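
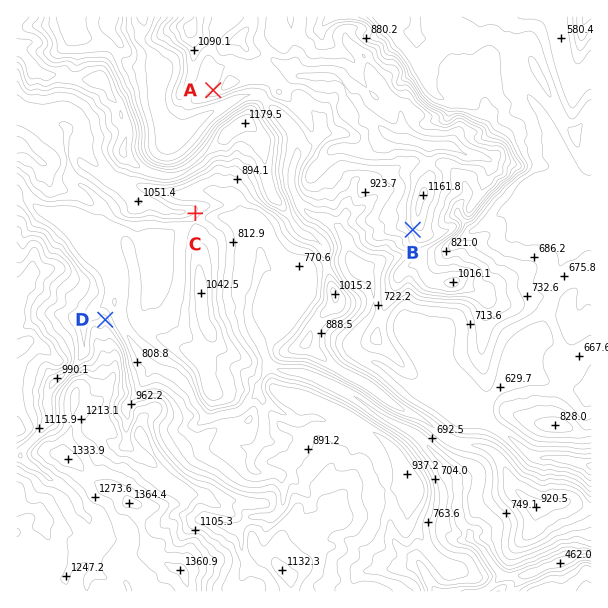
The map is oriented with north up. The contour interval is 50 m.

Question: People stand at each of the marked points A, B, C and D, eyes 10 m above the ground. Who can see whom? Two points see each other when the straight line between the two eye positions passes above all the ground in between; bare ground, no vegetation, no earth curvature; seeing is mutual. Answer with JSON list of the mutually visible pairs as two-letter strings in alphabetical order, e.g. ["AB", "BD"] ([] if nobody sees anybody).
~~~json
["BC", "CD"]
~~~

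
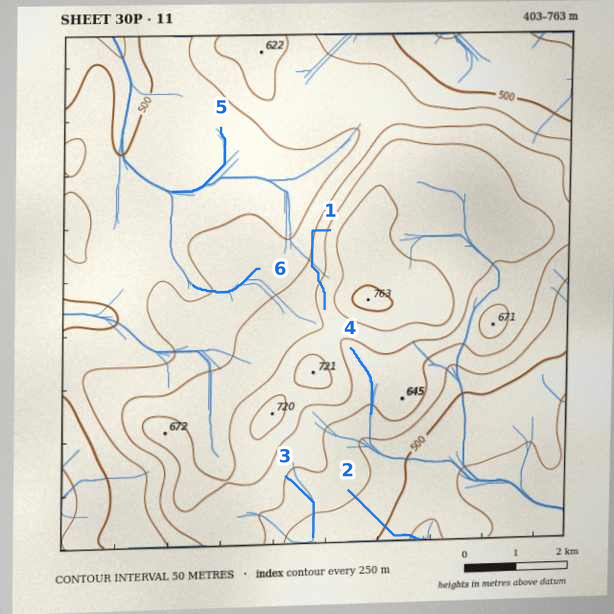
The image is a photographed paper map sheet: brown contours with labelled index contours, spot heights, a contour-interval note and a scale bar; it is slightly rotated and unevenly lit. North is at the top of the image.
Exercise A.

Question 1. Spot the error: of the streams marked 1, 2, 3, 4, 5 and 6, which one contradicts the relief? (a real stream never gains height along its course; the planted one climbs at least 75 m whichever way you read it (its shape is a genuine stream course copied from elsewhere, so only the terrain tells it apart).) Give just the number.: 1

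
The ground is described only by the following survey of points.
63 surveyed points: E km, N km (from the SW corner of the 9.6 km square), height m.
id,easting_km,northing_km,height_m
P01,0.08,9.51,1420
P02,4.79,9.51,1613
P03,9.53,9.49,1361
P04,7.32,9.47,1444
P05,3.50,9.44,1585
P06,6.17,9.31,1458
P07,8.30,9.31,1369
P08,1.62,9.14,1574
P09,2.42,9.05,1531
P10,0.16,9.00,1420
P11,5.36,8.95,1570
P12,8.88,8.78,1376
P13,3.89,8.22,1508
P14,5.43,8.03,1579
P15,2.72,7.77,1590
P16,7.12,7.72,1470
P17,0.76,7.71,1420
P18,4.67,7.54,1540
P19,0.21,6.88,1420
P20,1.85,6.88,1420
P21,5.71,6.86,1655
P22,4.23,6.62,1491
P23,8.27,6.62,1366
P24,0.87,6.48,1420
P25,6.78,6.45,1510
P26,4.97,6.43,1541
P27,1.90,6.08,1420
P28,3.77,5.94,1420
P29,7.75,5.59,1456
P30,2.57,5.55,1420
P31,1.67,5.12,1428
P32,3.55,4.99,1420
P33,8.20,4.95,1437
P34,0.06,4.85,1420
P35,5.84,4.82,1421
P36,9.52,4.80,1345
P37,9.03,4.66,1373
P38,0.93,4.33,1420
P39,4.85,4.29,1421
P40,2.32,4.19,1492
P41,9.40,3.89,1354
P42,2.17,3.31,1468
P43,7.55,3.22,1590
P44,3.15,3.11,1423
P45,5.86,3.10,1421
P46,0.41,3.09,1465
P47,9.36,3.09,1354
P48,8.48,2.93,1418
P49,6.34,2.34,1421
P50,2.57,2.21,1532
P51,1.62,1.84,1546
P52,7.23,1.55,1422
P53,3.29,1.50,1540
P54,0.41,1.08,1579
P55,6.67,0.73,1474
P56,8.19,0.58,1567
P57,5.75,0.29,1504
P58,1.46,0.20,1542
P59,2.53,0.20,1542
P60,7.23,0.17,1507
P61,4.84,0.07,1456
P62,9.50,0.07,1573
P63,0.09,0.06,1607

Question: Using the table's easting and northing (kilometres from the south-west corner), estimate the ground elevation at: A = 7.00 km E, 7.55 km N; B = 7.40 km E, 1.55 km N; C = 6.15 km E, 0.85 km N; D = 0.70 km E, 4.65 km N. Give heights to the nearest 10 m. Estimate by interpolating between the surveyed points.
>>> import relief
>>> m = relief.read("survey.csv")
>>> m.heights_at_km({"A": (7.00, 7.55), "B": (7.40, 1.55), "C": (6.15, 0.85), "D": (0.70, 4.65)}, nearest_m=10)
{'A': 1490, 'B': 1450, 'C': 1470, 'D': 1420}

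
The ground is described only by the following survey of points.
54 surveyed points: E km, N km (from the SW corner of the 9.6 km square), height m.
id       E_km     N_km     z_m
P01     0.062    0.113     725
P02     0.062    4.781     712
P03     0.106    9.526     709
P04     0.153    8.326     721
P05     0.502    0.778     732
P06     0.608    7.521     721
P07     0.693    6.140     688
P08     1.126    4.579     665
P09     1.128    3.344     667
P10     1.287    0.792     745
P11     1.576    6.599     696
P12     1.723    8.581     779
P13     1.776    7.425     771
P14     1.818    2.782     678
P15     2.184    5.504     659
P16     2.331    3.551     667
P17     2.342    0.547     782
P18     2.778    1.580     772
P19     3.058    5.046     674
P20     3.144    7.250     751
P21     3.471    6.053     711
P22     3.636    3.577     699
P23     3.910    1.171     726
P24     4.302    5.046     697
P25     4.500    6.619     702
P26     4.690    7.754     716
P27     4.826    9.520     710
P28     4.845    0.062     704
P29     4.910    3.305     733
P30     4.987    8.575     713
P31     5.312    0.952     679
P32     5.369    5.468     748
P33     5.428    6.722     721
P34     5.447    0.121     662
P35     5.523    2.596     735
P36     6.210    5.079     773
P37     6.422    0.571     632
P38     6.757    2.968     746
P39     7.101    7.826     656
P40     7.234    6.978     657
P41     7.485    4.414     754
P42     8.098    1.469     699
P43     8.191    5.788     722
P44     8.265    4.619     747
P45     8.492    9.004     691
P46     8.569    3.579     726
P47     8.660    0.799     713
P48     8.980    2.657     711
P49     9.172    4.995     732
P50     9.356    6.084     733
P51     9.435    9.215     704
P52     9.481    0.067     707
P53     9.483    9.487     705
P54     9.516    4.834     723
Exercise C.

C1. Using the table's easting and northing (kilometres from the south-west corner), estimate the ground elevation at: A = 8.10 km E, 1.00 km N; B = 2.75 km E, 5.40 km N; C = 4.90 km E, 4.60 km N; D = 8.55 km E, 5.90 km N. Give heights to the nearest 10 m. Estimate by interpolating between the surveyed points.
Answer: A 680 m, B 670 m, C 720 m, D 720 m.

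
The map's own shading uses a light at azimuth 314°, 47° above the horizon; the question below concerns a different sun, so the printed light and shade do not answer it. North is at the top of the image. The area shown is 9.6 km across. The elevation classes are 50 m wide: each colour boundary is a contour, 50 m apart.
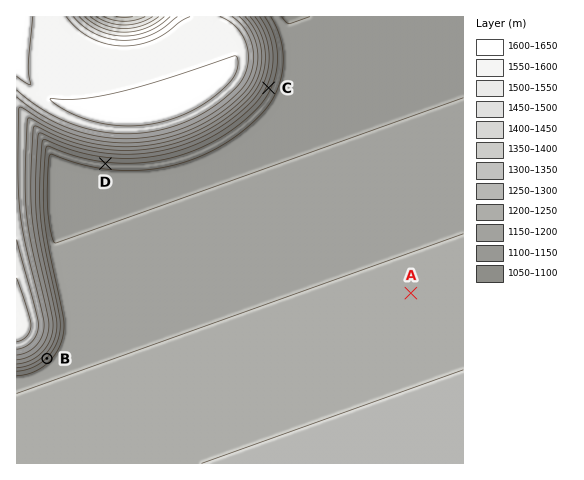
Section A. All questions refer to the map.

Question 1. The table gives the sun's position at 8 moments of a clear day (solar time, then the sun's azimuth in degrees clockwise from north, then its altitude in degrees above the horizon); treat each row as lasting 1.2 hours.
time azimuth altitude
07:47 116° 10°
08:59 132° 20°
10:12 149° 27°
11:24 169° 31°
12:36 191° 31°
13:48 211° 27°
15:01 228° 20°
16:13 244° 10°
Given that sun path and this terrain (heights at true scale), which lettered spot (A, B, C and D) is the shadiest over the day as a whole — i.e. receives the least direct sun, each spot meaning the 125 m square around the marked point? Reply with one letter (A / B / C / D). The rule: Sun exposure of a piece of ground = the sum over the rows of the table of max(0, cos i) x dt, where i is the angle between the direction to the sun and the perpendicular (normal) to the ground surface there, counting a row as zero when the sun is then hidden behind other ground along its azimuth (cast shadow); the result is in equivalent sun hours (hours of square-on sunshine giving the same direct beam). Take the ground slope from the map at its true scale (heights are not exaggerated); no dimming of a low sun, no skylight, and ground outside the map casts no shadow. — A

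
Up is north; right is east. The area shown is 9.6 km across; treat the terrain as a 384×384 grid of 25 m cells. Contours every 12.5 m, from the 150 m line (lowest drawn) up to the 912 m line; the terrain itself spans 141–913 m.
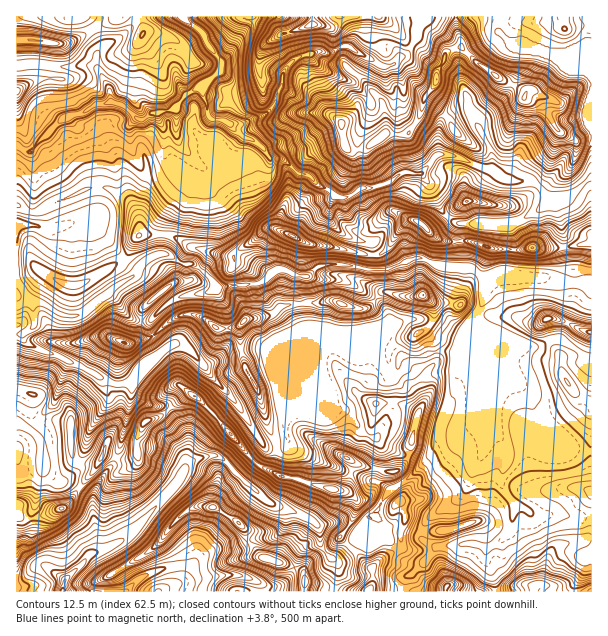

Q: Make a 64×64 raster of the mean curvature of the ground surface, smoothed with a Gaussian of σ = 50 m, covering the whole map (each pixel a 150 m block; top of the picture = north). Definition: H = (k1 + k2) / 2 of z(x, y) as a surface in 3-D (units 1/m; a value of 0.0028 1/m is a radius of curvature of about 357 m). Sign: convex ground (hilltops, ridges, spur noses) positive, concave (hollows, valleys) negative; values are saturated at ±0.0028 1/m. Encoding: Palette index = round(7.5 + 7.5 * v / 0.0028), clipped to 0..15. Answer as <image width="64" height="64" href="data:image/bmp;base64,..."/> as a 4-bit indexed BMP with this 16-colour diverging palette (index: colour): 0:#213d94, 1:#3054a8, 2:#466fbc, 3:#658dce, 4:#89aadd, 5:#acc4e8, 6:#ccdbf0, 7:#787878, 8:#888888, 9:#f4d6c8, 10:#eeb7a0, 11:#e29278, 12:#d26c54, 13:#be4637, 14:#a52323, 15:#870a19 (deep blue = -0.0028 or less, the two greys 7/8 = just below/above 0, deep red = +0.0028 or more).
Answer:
<image width="64" height="64" href="data:image/bmp;base64,Qk12CAAAAAAAAHYAAAAoAAAAQAAAAEAAAAABAAQAAAAAAAAIAAATCwAAEwsAABAAAAAAAAAAlD0hAKhUMAC8b0YAzo1lAN2qiQDoxKwA8NvMAHh4eACIiIgAyNb0AKC37gB4kuIAVGzSADdGvgAjI6UAGQqHAKmKcol0JEirmId3nMqGVWq1d5m9hniHn7mpp6qamZeMh4hyet/5Y1eIh3ZUQyNlW+d2VFqVVWd8yoVFeaqpmWeEZng0eN+mRFZ3d4ZVZ6uKtGZnrIZ3ZWp1VmdXhoZ3ZqNGiYRVWO+WZnd2nMzO3ZfYRFaqyGdkeWZ3eGeGiGZnh0R4h1VDavx2d3ZFeKuZdWdWeXSZiZhmZnd4d3h5d3eLhVd3d2U0j9ZWZlWJdUiXlI6WZmaYZmZVZ3d3d3mZmJmpZVd3d2NJ+lVVZouahZmEXNV3dqhYrKdmh3d3d3iJqZu2VmiHdTW/g1RZ/qqVeFMziVd2imaJrMqYd4d3d3enmtyVSHd2U234ia7ZZVVkRGVbVGp6hVZmiod3h3d3d6dq78Upd3ZkNr/v6HVVREVUd3u2Oql4Znd3eHd3h3d4qGho1hmHd2UzWLunVVNEVnabvLxFypyHd3h4d4iId3lnZkSbJ6eJdlRFe4hlIndpzv/LWIFKaHeHeId4iIiImWdndmyjupqHZkVot0FGr//rmHhDeVOYZ3d3h3iIiIiHd3d3d9dZrLlmVWnVBq/8iWZDSJrO+Ud3d3d4eId3d3eHd3iXrVeMt2ZlV1Ba+WM0MzbOyHeLVXd3d3h3h3d3eId3eKVshI2adVZjFJ+QRVVWn+l2RWqkd3iHeHeHd3d3iHdptFzCm4l0VXZ5/DKHZou6ZGZXjNVXd4d4eId3d3iHd2mkS+RtpEhkZZ/1F6dpuWZnZ2dpxld3h3d4iHd3eHeIeccnuR7ol1RX/3I6lnh2VndpZ2fYR3d3d4iId3d4iHiJyVN7G/7HYm33MmyGd3d3d3l3Z9lGiHd3iId3d3h4hlq5lEkXYmmVz5UkjWZ3d3d2epd4vWV4d3eIh3d4iHipS5eGWUONlZ/5Uja8V3d3d3iaqYeMpXh3d4h3d3iIqqtJeHZ3ZHrr76cSZ/pXd3d3iXZmdni2eHd3h3d3eoeYm2eXZVZkSL/oUjhp9ld3d3eYd3Z4d5dod3d3d3ead5eJhnQ1iWVEfLYim6+VZ3d3eId4d3d5h2d3d3d3eKh3h3dzNXZ4YlRJlCRFnnV3d3d4d3d4d3ipZ3d3iIeIl3eGQSV2dlm2JEVTWFWZZnd3d3d3d3hmZWdnd3d3d3iodmV73tuJv/+WNVRaophVd3d3d3d3eHmXiGd3d3dlZ3VWV6qHi9/+m79iNGrWl0ZWd3d3d3d3irl4dnd3dmdkNZ6WV2VEe7c1KPczj/v8iWZmZmVVVWdniZd1d3d4i9eL65d5ZUNGpidQn/7+g4/cqWZWVnd3ZWU0lndHmZl3/8hkZ3ZXhkV1jdQGvKdBfZibqpqL7v1UZmennnWHiHeIZWZ3ZoiIZFaJ31AiNCTZhqu7y9/IWHjM77iNpWd3d3Znd2aIiZmGVmVs+FVUJoNnmnh4mWRIzKnPdneVd3d3d3d3WImZmZh1VVWfzLQ3ICBaZBM0WLqpdZlniJZ3d3d3d3dZmYd4mpl1dll5Up/LtSMDJruoMAJ2qVVmZVVmVVZnd1qYd3d4mYZohiBVi7l1Q1pwAAA3cwFkI0Q1YiM0RFRFaod3d3d3hlQzmZq9p2hYZ4iJz/3sYwJlZUa8vM7al3lph3d3d2aqhme8qXjNl3eN///IZX13Z73L7//q/9ms23mHeHd3Zry6u6mIVnjInv+HhTV3SaSO/IzIVEOLp1aJZmZ3d3dmmpiZh3dmU6/+uUV0qYl0qb/GIyI0RFd5WJtoh3d3d2aal3dnZmZji7g2dkinqqaP/HNEQ0VVRWdnaamZh3d3ZpqXZ2dmZndGfGaZO2qHv9l3VbyHu7qGZmZopnmph3Z4mJdnd3d3d0R9yKhSBomrdCRWj//bqZh3d2iWZ4iZiJiXh2d3d3d3YzzptyKAAld3dmVrdVVniGdmaId3d4iIh4d3d3h4d3d2GOhQe8YVEHqWZmllZlVmd5hWh3d3eIh3h4d3iHd3d3c4oASZinqGEjSnepdmd3Z3i3WYiHd4iHiGl3iHd3d3iCgsmFeMqnVVhWqXNFZ3d4lLo4WIh3d3eHeXeIeIiImlFYyoidy6d1ZnJDN6d4d3i1bCV2iIh3eIeJd4eIiJmWB6d3Zr6Jy5irZWecpZllZ6huOKVImHh4h5mHZ4iapjNXRYhWq2acq/tTa9pWiWVHrc1YiVaYiIh1madomZpEeZynRWW6ZmmnvINtlld5h0fMtjlolTaKmbckWni5EiUxbeqoq8uWaIVttGp1ZlmpaLZTWVeIdjWJc6UiFMotmYpQve29qZhYdlvVVmZlSLqYe6NbVniJhUI4l6tT50uWW/BKRalmqVqHSed0ZmZnzJitxk52Z3eIpKmImsIze5Vr9AVphmiWuWhK3JVESKeLq6nrO6mZqYl1mHeKd3EslXzrCch3hkmneYh/tBRZ25vLZWtmeJmZmFiId4lauEA1jbgJ2YU3uoZmhG+TJo77qXlzNWZmVVVmeHh3iGi+8kaNlzC5WL+3U0Vki9c8/oZndlZ3dURWh3d5iYiHeLtxVX2XggBDjlJJlVdl+H6lM0RVZ3d5ib3JZmeJmHeJtgakS/p2YxNAF5l3d0fa2lRWd3d3Z33u27qXZVepiKzDKZYn3/qHWNVphnmGZ3jpRXd3d3iHd3ZVVomYdYqryTBZiER9///N2GZniXZ2W8dWd4iIiqiFVVZmZ4moeGMQTMy8xTUSSqdpqqyXd3ZYZGd4iIiIhn"/>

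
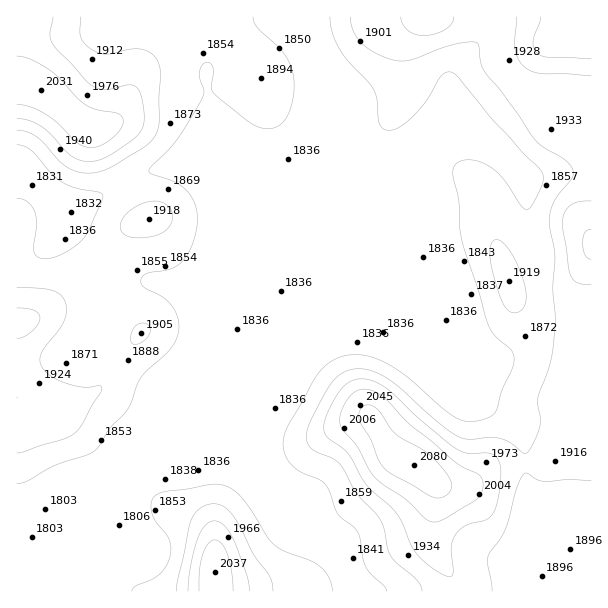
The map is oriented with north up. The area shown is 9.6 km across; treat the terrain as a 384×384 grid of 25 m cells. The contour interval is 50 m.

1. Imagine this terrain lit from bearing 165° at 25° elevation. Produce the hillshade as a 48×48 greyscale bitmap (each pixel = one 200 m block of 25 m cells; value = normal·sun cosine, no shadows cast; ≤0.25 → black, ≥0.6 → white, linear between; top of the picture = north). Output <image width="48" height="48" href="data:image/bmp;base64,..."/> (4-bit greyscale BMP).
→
<image width="48" height="48" href="data:image/bmp;base64,Qk32BAAAAAAAAHYAAAAoAAAAMAAAADAAAAABAAQAAAAAAIAEAAATCwAAEwsAABAAAAAAAAAAAAAAABEREQAiIiIAMzMzAERERABVVVUAZmZmAHd3dwCIiIgAmZmZAKqqqgC7u7sAzMzMAN3d3QDu7u4A////AGd3h3VEREM1iId3d3d3iJqqmYd3h3d3d2Z3h3ZEREMkeHdmZmd3iJqqqYd3h3d3d2Znd3dlVUITZ2ZVVWZ3eJqqqYd4d3d3d2Z3d3d3d2QRRWZVVmd3d3iZmZiZh3d3d4d3d3d4iYUhJFZmZ3eIh3eJqqq7mHd3d5h3d3eIiIYxE1Znd3eImIiJrNzMuHd3d5mHd3iIh3YxE1Z3d3eJmqqavN3cuHd3d6qYiIiIdmUxE1Z3d3eJq8u7vMzLqYd3d7u6mZmIdlVDJFd3iIiIq8zLqpmaqYiIiMzLupmHdmZlVXd3iamZm8y6h2VomYiZmbzMy6mHd3d3d3d3ibu6mamHZCI1eIiIiKvMzKmHd3d3d3d3iazLmIdUMRASVnd3d5q8zKmHd3d3d3d3Zoq7qHUyEAAANWZnd6qru7qYd3d3d3d3VEaJmHUxABERNWd3d6qZmruph3d3d3d3UyJGd2QgEjREVnd3d5iHeKu6h3d3d3d3dCESMzIRNGdmZnd4d3ZVVomqmHd3d3d3djEAAAATV3d2ZWd4d2VURWeaqHd3d3d3d1IAAAA1d3d3ZVZ3d3ZlVVaKuod3d3d3d2MQAANXd3d3ZVZ3d5mHdlV6u6h3d3d3d3YyEkZ3d3d4h2Z3d7u6h3Zoq7mHd3d3d3dlVnd3d3d4mXd3h6vLqHZmiamHd3d3d3d3d3d3d3d4mpd3iImrqHdlVniHd3d3d3d3d3d3d3d4mph3iEVomYdlRGeHd3d3d3d3d3d3d3d4mph4mSJFeIh2VWd3d3d3d3d3d3d3d3d4iYd4qyI0aIiHd3iHd3d3d3d3d3d3d3eIiHZnq0REV4iJmZmHd3d3d3d3d3d3d3iHd3ZWm2ZUVWiaqqqYd3d3d3d3d3d3d3h3ZmZVeYdlVWeau7qYd3d3d3d3d3d3d3d2ZmdmZ5h2VVeKu7qYh3d3d3d3d3d3d3d2Znd2ZoiHdlVnmaqYh3d3d3d3d3d3d3dmZnZlVHeId2REVniIh3d3d3d3d3d3d3ZmZmVDM2Z4iHZDNFZ3d3d3d3d3d3d3d3dmZmUyIlaJq7lkMzVnd3d3d3d3d3d3d3dmZ2VCM2eb3u24ZVV3d3d3d3d3d3d3d3ZmZ3dlVoir3//9uYd3d3d3d3d3d3d3d2ZWZ5mYiKq7zv//7KmHd3d4d3d3eIh3d2ZmeKu6mNzLu83v7bqId4iIh3d3eImId3d3iaqph/7LqIm8y6qYiImqmHd3d4mYh3d4mpiHdv7KhlV4mZmZiJmqmHd3d4mph3eJqYdmd9y5ZDNGiZiIiZmqmId3d3iamHiZmXZneKmGVDI1eZiIiImZmId3iIiZmYmZmIiZmXZVREM0aJiHd3iIiId4iZmaqZmZiavMzFVERVREV4iId3d3d4eImqqqupmIib3e3UREVVVUVniIh3ZWZ3eJqqq83LmHeJvN3VVmZlVVVneJmHZVZ3eJqqq87tqGZniau2eIh3ZmZneJmHZmd3d4mZmrzduHZVVniGeJmHdmZneImHZnd3d3iJiavMqXZVVWdw=="/>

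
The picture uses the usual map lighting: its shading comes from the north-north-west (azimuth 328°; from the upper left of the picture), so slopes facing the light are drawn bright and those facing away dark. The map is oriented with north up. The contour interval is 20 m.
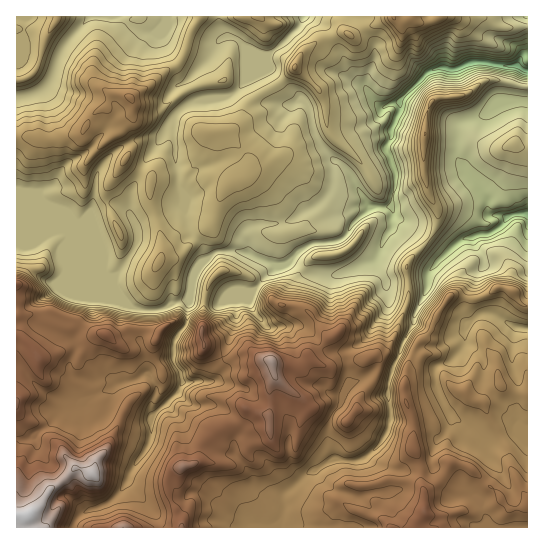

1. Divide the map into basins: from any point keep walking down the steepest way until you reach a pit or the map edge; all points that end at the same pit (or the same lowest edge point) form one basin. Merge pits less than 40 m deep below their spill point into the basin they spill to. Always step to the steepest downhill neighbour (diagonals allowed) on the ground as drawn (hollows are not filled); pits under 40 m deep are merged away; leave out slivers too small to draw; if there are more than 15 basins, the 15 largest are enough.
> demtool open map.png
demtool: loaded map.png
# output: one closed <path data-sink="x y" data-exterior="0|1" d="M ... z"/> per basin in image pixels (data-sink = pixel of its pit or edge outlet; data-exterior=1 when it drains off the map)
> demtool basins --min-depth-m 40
<path data-sink="527 70" data-exterior="1" d="M527 16l-186 0-1 7 3 9-24 8-12 8-7 7-7 15-6 7-10 8-24 14-6 6-8 18-6 6-9 2 21 23 4 8 0 7-7 10-12 4-5 4-6 14-7 22-13 10-17 20-7 4-15 1 1-20-10-35 0-26-26-15 6-15-11-16 13-21 0-7-3-6-12-4-7 2-4 12-13 6-10 17-6 5-20 4-28-3-14 2 1 390 511-1 0-133-19-3-8-7-10 5-9 12-5 0-6-2-6-8-6 0-8-4-5-7-31 1-10 4 2-16 10-27-12-7-10-1 13-32-1-37 25-30 5-12 0-14-8-14-5-20 0-36 4-30 7-10 31-4 15-12 6-3 11 0 29 7z"/><path data-sink="303 17" data-exterior="1" d="M339 16l-138 0-12 19-4 16-5 11-49 36 2 12-13 21 11 16-6 15 26 15-2 18 12 43 0 21 14-2 7-4 17-20 13-10 7-22 6-14 5-4 12-4 7-10 0-7-4-8-21-23 9-2 6-6 8-18 6-6 32-20 8-9 7-15 7-7 12-8 25-9z"/><path data-sink="527 214" data-exterior="1" d="M498 80l-15 1-14 12-7 3-27 3-4 4-4 10-3 26 0 36 5 20 8 14 0 14-5 12-25 30 1 37-12 29 22 12 13-12 6-17 13-18 28 3 19-11 9 0 7 3 10 14 5 0 0-218z"/><path data-sink="167 17" data-exterior="1" d="M199 16l-141 0-13 22-8 29-7 9-14 5 0 56 42 2 23-6 13-20 13-6 4-12 7-2 13 4 18-10 17-16 9-4 8-9 6-23 11-17z"/><path data-sink="527 329" data-exterior="1" d="M506 288l-9 0-19 11-28-3-13 18-6 17-14 12-10 26-3 16 11-4 31-1 5 7 8 4 6 0 6 8 6 2 5 0 9-12 10-5 8 7 18 2 1-87-5-1-10-14z"/>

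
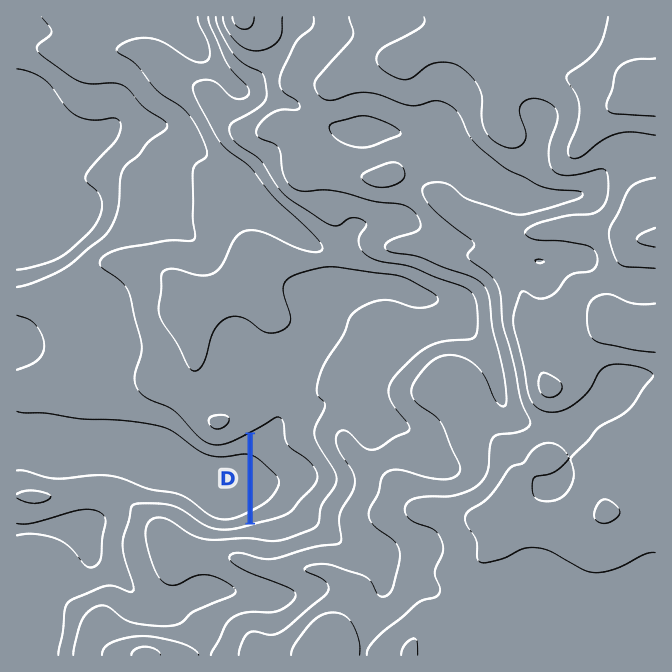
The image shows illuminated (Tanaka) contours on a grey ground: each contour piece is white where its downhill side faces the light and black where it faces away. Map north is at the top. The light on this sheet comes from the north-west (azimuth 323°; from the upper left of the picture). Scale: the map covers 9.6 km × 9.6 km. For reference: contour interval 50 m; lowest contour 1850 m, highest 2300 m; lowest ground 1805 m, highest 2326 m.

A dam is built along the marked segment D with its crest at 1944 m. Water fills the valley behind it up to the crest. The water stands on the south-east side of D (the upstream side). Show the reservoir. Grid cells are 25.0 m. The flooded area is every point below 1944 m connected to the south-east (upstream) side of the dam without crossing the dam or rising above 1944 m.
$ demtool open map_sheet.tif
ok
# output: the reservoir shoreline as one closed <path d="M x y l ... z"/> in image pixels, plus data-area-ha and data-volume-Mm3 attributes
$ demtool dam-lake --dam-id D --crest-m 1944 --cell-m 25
<path d="M277 426l-9 0-15 7 1 90 1-2 5 0 2-2 5 0 1-1 9-2 10-5 10-12 12-11 5-8 0-8-1-4-9-9-14-6-7-8-2-8-2-2 0-5-2-4z" data-area-ha="89" data-volume-Mm3="25.15"/>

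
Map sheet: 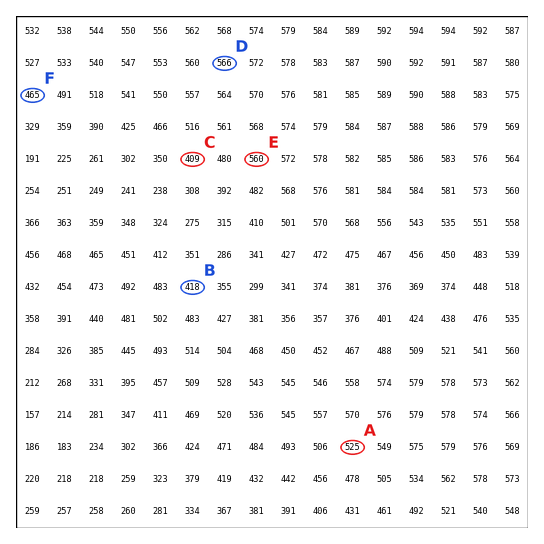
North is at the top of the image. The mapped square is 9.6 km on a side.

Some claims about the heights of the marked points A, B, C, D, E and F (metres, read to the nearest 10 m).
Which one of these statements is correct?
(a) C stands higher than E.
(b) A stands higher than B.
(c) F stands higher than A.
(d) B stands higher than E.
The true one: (b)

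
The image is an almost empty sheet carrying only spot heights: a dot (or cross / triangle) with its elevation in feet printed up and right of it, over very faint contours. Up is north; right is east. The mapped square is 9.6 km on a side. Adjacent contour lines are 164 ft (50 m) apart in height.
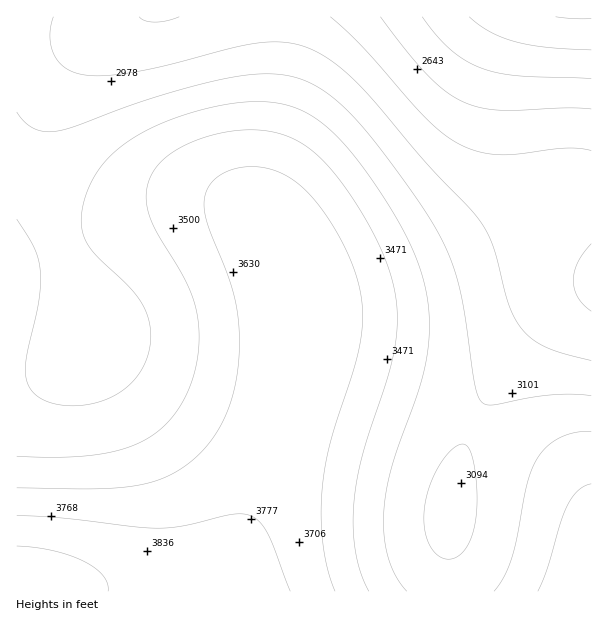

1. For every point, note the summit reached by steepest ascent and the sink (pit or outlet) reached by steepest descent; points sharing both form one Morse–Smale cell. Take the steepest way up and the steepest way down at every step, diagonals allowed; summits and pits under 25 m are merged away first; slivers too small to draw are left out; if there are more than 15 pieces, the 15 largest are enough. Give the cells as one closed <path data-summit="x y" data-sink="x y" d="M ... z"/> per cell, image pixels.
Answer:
<path data-summit="17 591" data-sink="582 17" d="M591 16l-575 1 1 575 433-1 0-82 7-42 12-35 24-45 36-49 32-32 31-18z"/><path data-summit="591 591" data-sink="582 17" d="M591 289l-30 17-32 32-36 49-24 45-12 35-7 42-2 43 2 40 142-1z"/>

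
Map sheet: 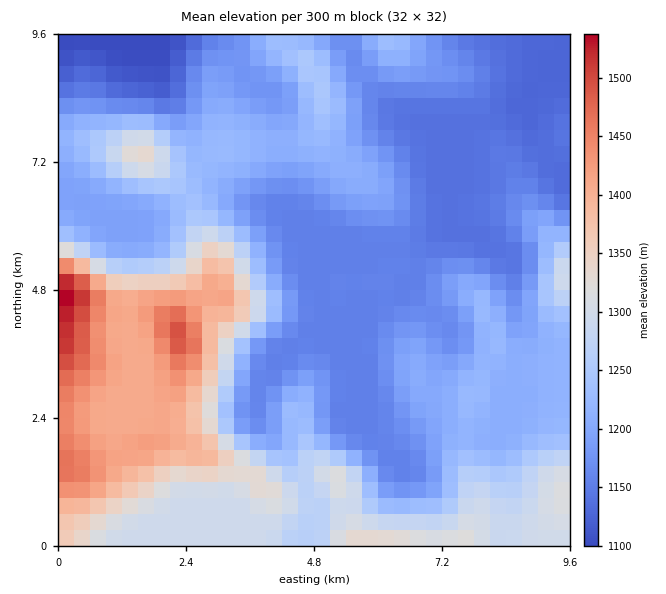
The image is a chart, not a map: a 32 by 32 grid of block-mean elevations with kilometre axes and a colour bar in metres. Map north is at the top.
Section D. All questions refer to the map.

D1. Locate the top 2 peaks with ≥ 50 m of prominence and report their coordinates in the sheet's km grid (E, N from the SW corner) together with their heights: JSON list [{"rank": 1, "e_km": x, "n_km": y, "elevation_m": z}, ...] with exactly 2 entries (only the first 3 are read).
[{"rank": 1, "e_km": 2.29, "n_km": 3.94, "elevation_m": 1501}, {"rank": 2, "e_km": 1.56, "n_km": 7.34, "elevation_m": 1341}]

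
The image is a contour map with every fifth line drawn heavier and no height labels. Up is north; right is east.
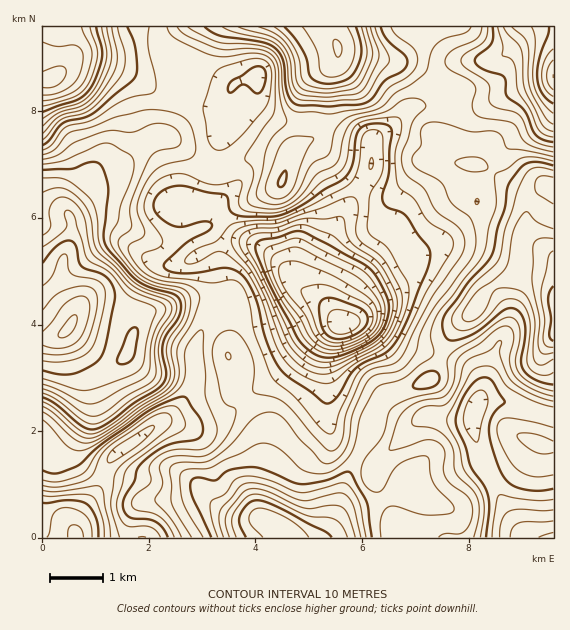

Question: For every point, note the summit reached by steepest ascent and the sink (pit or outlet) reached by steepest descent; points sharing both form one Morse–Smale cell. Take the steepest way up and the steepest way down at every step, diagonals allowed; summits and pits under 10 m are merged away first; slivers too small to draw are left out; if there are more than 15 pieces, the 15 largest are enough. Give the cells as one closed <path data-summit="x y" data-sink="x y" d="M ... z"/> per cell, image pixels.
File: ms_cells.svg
<path data-summit="281 529" data-sink="343 324" d="M429 106l-12 0-9 4-17 17-18 13-3 31-37 61-19 37-1 15 2 8 26 31 8-4 12-30 10-10 28-17 38-17 21-18 17-20 3-14 13-21-12-7-18-2-4-4-6-19-6-4 6-23z"/><path data-summit="68 328" data-sink="343 324" d="M161 135l-12 4-9 7-25 25-24 8-21 26-2 10-16-1-10 2 1 123 14-2 11-7 35 28 5 3 12 0 9-8 6-26 9-13 41-15 32-2-3-29-10-17 28-9 22 1-17-9-22-28-29-3 7-23 9-13-22-22-9-7z"/><path data-summit="68 328" data-sink="76 537" d="M216 298l-31 1-41 15-9 13-6 26-9 8-12 0-5-3-35-28-11 7-15 3 1 198 33 0-1-14 3-7 19-25 12-31 11-11 49-33 16-17 9-20 1-35 11-24 11-14z"/><path data-summit="281 529" data-sink="76 537" d="M244 401l-19 16-20 8-20 1-13-4-11 0-41 28-11 11-12 31-19 25-3 7 0 12 2 2 210 0-1-3-9-9-15-7-5-11 0-27 6-24-1-30-11-19z"/><path data-summit="553 301" data-sink="343 324" d="M492 171l-14 22-3 14-17 20-21 18-38 17-28 17-10 10-16 34 22-1 40 24 34 11 5-14 7-11 21-21 9-16 8-8 30-13 16 0 17 7 0-93-9-2-9 5-8 0-24-10z"/><path data-summit="281 529" data-sink="553 537" d="M381 403l-4 6-6 22-24 45-12 41-12 21 204-1-18-24-27-50-9-35-1-10-25 1-20-4-11 6-9 0z"/><path data-summit="68 328" data-sink="51 79" d="M61 26l-19 1 1 188 25 0 2-10 21-26 24-8 30-29 7-4 12-3 10-23 7-28 12-9 5-8-2-4-19-8-34 10-16 0-44-8-11 4-15 14 10-16 0-11z"/><path data-summit="283 180" data-sink="343 324" d="M321 122l-7 15-21 14-6 16-3-4-23-6-12 1-17 8-2 2 5 11 0 6-15 17-7 3 24 29 35 20 11 11 16 22 24 15-9-13 0-20 19-37 37-61 1-27-6-5-21-5z"/><path data-summit="553 301" data-sink="553 537" d="M537 274l-16 0-30 13-8 8-9 16-21 21-7 11-4 13 26 11 9 9 4 8-2 19 4-2 22 1 48 15 1-134-5-5z"/><path data-summit="337 47" data-sink="343 324" d="M248 242l-16 0-29 10 4 3 7 13 3 29 15 0 2 4 1 14-8 40 4 10 3 24 9 10 33-22 40-40 25-14-18-21-25-15-15-22-10-10-13-9z"/><path data-summit="337 47" data-sink="343 324" d="M431 26l-102 0 1 6 8 15 0 10-12 19-3 36-2 9 23 13 21 5 6 4 5-6 15-10 17-17 5-3 16-1 22 7 2-2 0-19-2-3-35-23-26-5 10-3z"/><path data-summit="337 47" data-sink="259 76" d="M328 26l-109 0-8 9-12 30 32 20 26-8 1 28 22 16 15 2 13-2 12 1 3-10 3-36 12-19 0-10z"/><path data-summit="337 47" data-sink="553 76" d="M553 26l-121 0-32 32-10 3 26 5 35 23 2 3-2 20 14 2 42-20 45-13 2-2z"/><path data-summit="537 443" data-sink="553 537" d="M497 401l-17 1-7 14 0 12 9 35 37 66 9 9 25 0 1-121z"/><path data-summit="428 380" data-sink="343 324" d="M367 322l-26 1-7 10-4 14 0 18 5 14 6 6 39 18 12-9 31-11 10-6 8-17-2-5-32-9z"/>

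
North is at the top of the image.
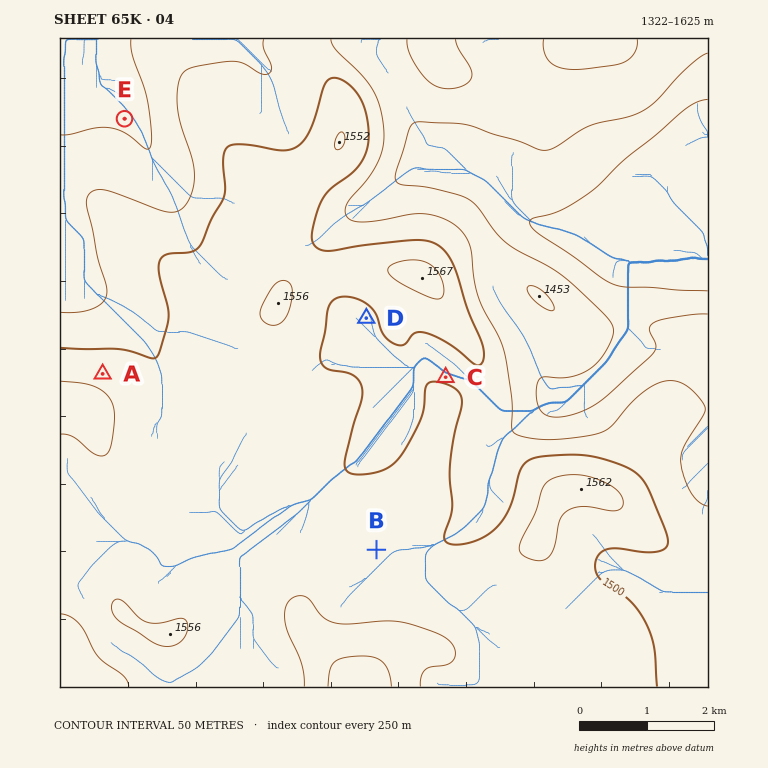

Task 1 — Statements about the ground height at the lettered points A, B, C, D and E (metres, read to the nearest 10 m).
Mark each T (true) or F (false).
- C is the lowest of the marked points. F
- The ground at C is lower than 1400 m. F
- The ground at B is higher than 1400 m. T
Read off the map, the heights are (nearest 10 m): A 1530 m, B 1520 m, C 1500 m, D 1500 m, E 1390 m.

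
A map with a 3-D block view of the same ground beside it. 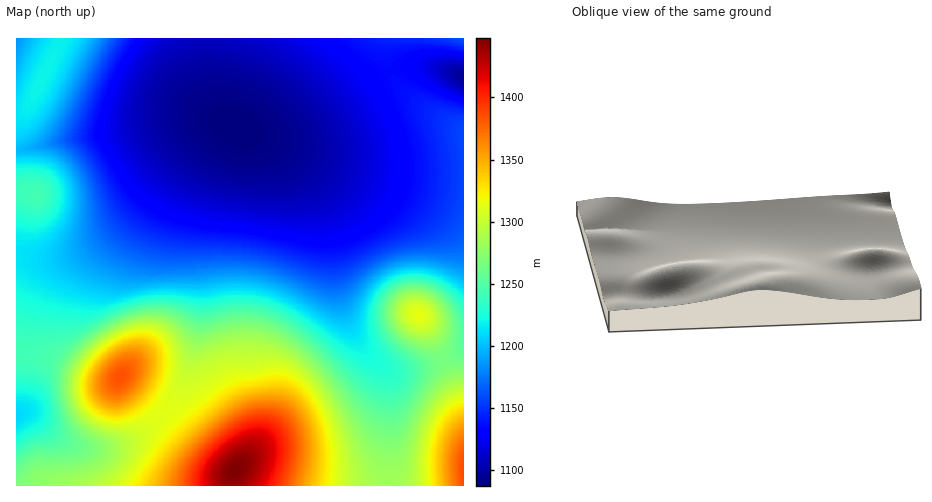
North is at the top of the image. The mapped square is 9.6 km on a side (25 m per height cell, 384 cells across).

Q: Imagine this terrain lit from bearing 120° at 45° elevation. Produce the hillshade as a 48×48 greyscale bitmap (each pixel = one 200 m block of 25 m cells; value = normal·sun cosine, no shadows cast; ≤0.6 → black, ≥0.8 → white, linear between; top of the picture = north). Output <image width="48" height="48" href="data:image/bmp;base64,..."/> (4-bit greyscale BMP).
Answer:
<image width="48" height="48" href="data:image/bmp;base64,Qk32BAAAAAAAAHYAAAAoAAAAMAAAADAAAAABAAQAAAAAAIAEAAATCwAAEwsAABAAAAAAAAAAAAAAABEREQAiIiIAMzMzAERERABVVVUAZmZmAHd3dwCIiIgAmZmZAKqqqgC7u7sAzMzMAN3d3QDu7u4A////AGd3d2ZmZVVVRERWeau8zMy7qpmId2VERGZ3d2ZmZVVURDNFaKu8zMy7qpmId1RDRFZ3d2ZmZVVEQzM0V5q7zMzLupmIdlQzNFVnd3ZmZmVUQzIjRXmrvMzLupmIdlQzNFVmZ3d3d3ZlRDIiNGeau8y7upmIdlMzNFVmZneIiId2VDMiI1aJq7u7qpmIdkMzNGZlVWeJmpiHZkMyI0V4mru7qpmIdkMzNHdlRFZ5q7qYd2VDM0Vniau7qpmIdkMzRIdlQ0VorMyph3ZUM0RWeaqqqpiHdkQzRJh1MzRXm93KmHdlRERWeJqqqZiHdlRERJh2MiJGi83bqId2VVVWeJmqqZiHdlVEVZiGQhEkebzcuYd3ZmZmeJmqmZiHdmVVZoiHUhASV6vMuod3d3ZmeImZmYiHd2Zmd4iHYxABNYq8uod3d3d3eImZmIh3d3eIiIiHZSAAFGiruodmd3d3iImZiId3d4iZmYh3dkIAAkaJqpdmZ3d3iImYiHdmZ4mruoh3d2MgATV4mYdlZnd3iIiIh2ZVV4q7u4iHd3UyESNXiIdlVmd3iIiId2VERom8y4iId3dkIiNFd3dlVmZ3iIiIdlQyNGmru4iIiHd2QzNFZnZlVmZ3eIiHdkMhI1eaqoiIiIh3ZURFVmZlVmZ3eIh3ZUMhEkaJmYiIiIiId2VVVmZmZmZ3d4h3ZUMhEjV4iYiIiIiIh3dmZmZmZmZ3d3d3ZlQyI0VneIiIiIiIiId3dmZmZmd3d3d3dlRDM0Vnd4iZmZmIiIh3d3dmZnd3d3d3dmVURVZnd4mZmZmYiIiHd3d3d3d3d3d3d2ZlVWZnd4maqqmZiIiId3d3d3d3d3d3d3ZmZmZ3d4mqqqqZmIiIh3d3d3d3d3d3d3d3Z3d3d4mqu7qpmYiIiHd3d3d3d3d3d3d3d3d3d4mau7uqmYiIiIh3d3d3d3d3d3d3d3d3d4iau7uqmZiIiIiId3d3d3d3d3d3d3d3d4iKu7uqmZiIiIiIiIh3d3d3d3d3d3d3d3eJq7uqmZiIiIiIiIiId3d3d3d3d3d3d3d4mqqqmZiIiIiIiIiIh3d3d3d3d3d3d2Z3maqpmZmIiIiIiIiIiHd3d3d3d3d3d3d3iZqZmZmIiIiIiIiIiHd3d3d3d3d3d5mZmZmZmZmYiIiIiIiIiId3d3d3d3d3d6q7u6qpmZmYiIiIiIiIiIh3d3d3d3d3d5q7zLuqmZmZiIiIiIiIiIiHd3d3d3d3d4mrzMu6qZmZmIiIiIiIiIiId3d3d3d3d3irzMy7qpmZmYiIiIiIiIiIh3d3d3d3d3iavMy7qpmZmYiIiIiIiIiIiId3d3iHd2eKvMzLuqmZmZiIiIiIiIiIiIiIiIiIiGaJq8zMuqqZmZmIiIiIiIiIiIiIiIiZmVZ4q8zMu6qZmZmIiIiIiIiIiIiIiJmaqlZomrzMy7qpmZmIiIiIiIiIiIiImZqqqlVnirzMy7qpmZmYiIiIiIiIiIiImZqqqlVniavMzLqpmZmYiIiIiIiIiIiImZmZmQ=="/>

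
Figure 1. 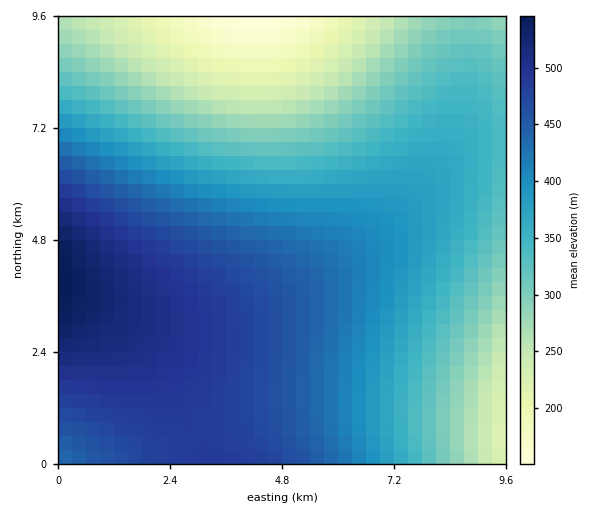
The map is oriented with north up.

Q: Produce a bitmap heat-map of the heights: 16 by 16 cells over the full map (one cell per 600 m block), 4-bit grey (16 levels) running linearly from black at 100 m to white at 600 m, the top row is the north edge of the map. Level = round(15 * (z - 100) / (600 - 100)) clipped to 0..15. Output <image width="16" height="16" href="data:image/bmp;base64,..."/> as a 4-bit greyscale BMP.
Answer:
<image width="16" height="16" href="data:image/bmp;base64,Qk32AAAAAAAAAHYAAAAoAAAAEAAAABAAAAABAAQAAAAAAIAAAAATCwAAEwsAABAAAAAAAAAAAAAAABEREQAiIiIAMzMzAERERABVVVUAZmZmAHd3dwCIiIgAmZmZAKqqqgC7u7sAzMzMAN3d3QDu7u4A////AKu7zLu6mYZUu7zMu7qYdlTMzMy7qph2VMzMzLu6mIdl3czMu7qZh2XdzMy7uqmHZd3My7uqqYh23cy7uqqpmHbcu7qqqZmYh8u6qZmZmYiHupmIiIiIiIeZiHdmZ3eIh4d2ZVVWZ3iHdmVERERWd3dlVDMzNEVnd1RDMiIjRFZm"/>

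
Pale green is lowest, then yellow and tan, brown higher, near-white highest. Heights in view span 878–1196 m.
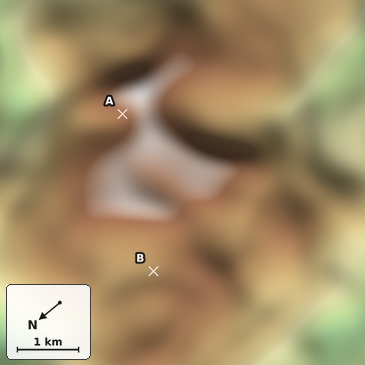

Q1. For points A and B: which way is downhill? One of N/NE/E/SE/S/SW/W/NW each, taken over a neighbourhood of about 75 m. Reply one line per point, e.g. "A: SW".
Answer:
A: N
B: NE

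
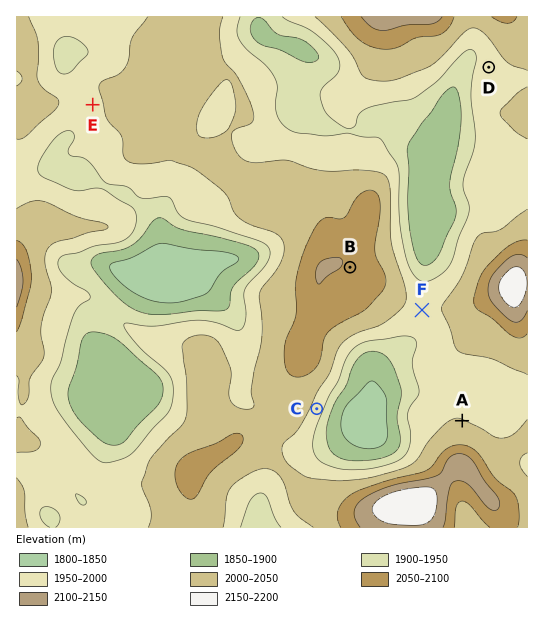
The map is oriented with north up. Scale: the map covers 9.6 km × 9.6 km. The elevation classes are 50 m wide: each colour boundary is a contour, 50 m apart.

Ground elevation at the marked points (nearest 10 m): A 2000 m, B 2090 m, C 1980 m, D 1980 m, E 1990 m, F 1990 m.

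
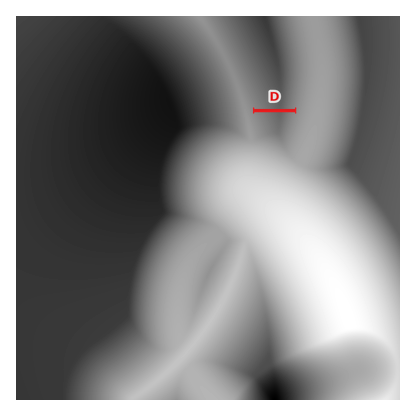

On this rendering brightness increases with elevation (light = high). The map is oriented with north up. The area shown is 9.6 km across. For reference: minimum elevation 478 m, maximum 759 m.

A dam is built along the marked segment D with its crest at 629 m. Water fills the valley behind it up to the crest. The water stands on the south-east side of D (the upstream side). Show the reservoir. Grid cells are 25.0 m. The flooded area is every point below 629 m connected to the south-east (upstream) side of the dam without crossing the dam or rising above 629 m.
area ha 49.1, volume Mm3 7.23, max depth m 38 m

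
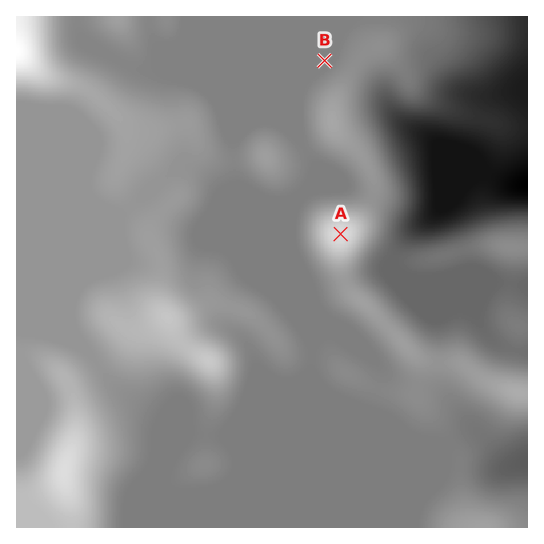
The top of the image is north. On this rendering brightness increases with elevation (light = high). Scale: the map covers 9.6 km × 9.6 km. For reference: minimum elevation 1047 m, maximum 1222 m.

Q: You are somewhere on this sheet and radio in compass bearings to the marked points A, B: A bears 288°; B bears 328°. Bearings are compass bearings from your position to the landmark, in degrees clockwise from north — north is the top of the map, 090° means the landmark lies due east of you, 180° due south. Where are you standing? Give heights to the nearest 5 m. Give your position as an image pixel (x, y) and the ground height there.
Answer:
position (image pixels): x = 456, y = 272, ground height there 1120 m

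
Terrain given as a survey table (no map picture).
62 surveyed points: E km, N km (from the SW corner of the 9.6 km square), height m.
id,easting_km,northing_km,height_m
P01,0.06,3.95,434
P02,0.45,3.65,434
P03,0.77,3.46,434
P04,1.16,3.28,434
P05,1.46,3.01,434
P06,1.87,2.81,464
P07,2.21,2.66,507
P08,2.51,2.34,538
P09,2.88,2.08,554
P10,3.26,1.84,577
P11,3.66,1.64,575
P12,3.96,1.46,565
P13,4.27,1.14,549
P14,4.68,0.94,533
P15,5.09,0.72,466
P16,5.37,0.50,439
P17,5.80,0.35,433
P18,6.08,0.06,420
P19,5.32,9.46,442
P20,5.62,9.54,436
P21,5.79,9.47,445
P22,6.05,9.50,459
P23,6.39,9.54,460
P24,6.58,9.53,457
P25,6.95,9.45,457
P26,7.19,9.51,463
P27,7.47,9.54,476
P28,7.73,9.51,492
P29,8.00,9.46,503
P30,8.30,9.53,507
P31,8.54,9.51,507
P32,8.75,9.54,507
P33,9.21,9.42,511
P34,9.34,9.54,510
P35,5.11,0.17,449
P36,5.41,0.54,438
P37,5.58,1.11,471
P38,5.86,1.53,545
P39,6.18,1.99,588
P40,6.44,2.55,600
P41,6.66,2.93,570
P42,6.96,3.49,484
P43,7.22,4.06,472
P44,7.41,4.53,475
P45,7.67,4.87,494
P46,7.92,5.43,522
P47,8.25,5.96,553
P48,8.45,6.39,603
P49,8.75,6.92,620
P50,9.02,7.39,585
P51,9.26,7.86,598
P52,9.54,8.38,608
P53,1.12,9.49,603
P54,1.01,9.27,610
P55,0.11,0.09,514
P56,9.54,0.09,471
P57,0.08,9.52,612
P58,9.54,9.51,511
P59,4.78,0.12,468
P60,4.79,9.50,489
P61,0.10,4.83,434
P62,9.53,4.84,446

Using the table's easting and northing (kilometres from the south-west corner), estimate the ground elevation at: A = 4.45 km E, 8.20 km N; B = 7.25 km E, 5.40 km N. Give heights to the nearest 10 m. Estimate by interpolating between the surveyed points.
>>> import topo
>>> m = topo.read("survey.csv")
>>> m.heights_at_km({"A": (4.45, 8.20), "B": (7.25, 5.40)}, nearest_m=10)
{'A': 430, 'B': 520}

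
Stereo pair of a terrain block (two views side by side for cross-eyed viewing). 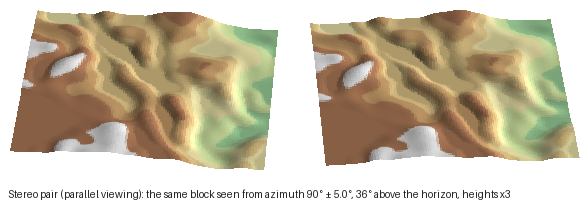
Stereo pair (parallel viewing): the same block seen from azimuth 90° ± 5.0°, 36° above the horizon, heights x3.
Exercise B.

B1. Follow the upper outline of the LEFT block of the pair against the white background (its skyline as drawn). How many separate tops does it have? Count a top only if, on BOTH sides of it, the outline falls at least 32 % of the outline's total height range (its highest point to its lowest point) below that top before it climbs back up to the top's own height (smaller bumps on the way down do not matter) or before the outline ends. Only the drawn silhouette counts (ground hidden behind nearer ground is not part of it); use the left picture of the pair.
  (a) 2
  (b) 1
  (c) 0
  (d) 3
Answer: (c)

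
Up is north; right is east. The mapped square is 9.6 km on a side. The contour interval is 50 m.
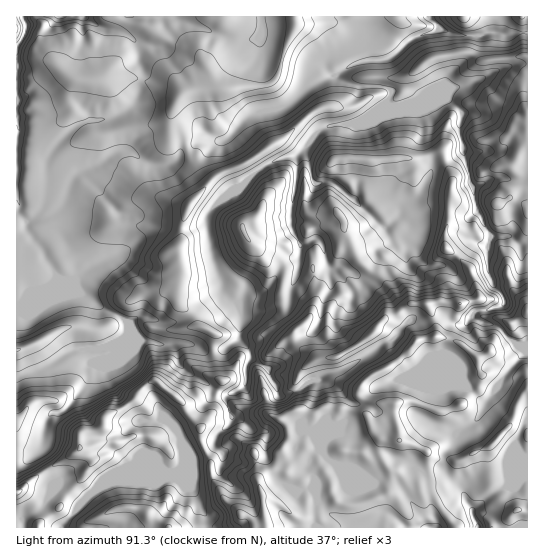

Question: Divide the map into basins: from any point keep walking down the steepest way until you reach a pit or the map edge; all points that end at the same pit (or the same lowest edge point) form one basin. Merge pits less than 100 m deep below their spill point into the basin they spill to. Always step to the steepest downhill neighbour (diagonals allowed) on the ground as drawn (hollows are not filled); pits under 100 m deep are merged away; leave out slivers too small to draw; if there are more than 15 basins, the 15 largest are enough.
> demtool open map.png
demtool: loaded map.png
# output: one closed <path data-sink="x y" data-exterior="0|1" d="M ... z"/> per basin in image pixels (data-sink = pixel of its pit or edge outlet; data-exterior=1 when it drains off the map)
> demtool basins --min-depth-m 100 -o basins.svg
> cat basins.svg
<path data-sink="23 17" data-exterior="1" d="M294 16l-278 1 1 511 439-1-13-16-7-12-5-4-8 0-3-5-1-8 9-8-1-21 14 7 17 1 29-13 24-23 8-24 9-12 0-246-11-8-7 0-5 4-14 0-8 2-14-4-20 7-7 8-24 7-83 0-17 16-11 2-3 4 0 21 4 11-13 3-13-1-15-6-7 1 5-12 7-7 3-9-17-27-20 12-19 6-10 10-9-10-11-19-6-19-10-8-2-5 1-12 5-12 6-6 15-4 39 0 33-4 9-10 8-31 8-16z"/><path data-sink="429 17" data-exterior="1" d="M527 16l-232 0 0 11-8 16-8 31-9 10-33 4-39 0-15 4-10 14-2 16 2 5 10 8 6 19 11 19 9 10 10-10 19-6 20-12 17 27 0 4-10 12-4 11 29 7 17-3-3-11 0-21 3-4 11-2 17-16 83 0 24-7 7-8 20-7 14 4 8-2 14 0 5-4 7 0 10 8z"/><path data-sink="478 527" data-exterior="1" d="M527 389l-8 12-8 24-24 23-29 13-17-1-13-6 0 20-9 8 1 8 3 5 8 0 5 4 7 12 14 17 52 0 0-10 6-7 13-1z"/>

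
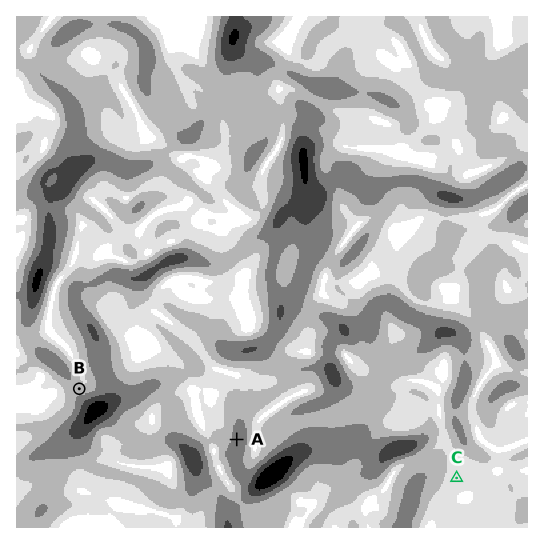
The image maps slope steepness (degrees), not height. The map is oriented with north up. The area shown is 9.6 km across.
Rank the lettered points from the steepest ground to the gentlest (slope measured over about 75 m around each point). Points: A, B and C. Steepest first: A B C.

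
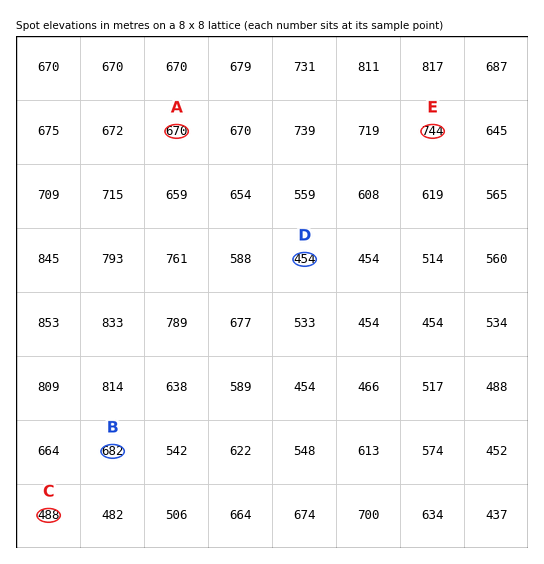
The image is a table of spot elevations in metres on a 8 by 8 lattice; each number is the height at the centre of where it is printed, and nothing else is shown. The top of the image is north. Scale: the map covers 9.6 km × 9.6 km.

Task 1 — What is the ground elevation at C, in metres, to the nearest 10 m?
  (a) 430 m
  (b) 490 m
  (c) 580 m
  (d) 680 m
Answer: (b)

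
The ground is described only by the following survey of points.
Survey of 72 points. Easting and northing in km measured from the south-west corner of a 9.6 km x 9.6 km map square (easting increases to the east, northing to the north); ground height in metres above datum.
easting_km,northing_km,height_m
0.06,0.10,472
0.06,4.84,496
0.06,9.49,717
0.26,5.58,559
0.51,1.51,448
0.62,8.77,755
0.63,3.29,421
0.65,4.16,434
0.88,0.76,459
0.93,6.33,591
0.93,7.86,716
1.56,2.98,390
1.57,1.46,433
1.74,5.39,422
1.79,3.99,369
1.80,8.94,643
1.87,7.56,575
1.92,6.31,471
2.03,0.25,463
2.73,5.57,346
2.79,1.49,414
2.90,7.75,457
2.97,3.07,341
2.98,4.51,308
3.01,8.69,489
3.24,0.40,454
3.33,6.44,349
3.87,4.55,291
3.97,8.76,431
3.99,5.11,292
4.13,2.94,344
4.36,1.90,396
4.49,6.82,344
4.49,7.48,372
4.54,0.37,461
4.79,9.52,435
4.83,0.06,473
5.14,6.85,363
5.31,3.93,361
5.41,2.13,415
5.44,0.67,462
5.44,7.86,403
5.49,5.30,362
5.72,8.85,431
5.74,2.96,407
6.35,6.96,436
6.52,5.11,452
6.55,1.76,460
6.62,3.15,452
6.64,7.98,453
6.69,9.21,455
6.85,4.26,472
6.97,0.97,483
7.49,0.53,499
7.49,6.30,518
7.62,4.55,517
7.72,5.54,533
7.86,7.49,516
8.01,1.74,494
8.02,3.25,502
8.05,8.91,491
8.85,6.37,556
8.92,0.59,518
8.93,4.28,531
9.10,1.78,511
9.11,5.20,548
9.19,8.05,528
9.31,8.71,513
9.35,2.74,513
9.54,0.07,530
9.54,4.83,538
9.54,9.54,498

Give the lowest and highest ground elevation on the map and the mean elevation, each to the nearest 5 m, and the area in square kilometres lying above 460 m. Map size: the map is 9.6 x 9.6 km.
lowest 290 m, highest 765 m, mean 460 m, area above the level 43.9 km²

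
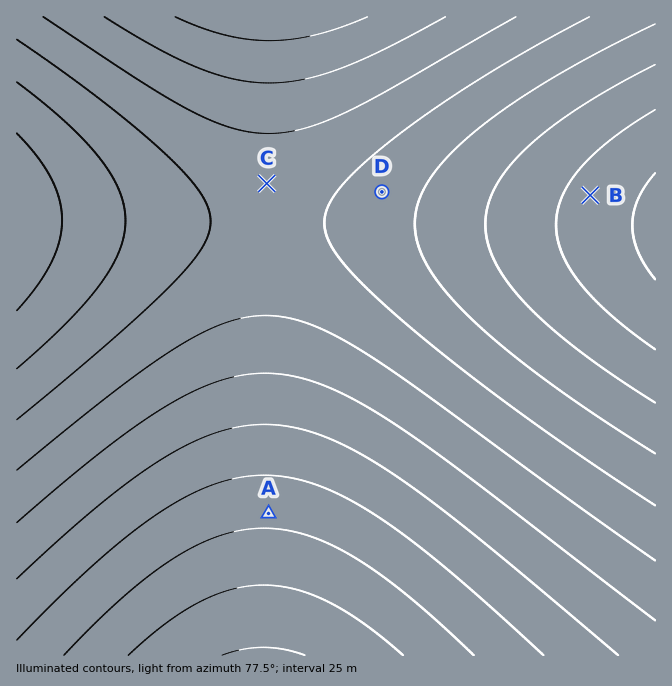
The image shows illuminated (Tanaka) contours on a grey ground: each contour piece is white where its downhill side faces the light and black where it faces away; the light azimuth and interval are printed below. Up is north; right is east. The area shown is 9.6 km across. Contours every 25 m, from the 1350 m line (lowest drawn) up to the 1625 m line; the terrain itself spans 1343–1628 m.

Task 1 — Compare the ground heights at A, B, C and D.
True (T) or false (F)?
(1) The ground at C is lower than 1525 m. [T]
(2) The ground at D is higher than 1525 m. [F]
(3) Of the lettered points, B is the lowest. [T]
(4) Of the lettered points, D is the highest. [F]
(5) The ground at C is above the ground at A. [F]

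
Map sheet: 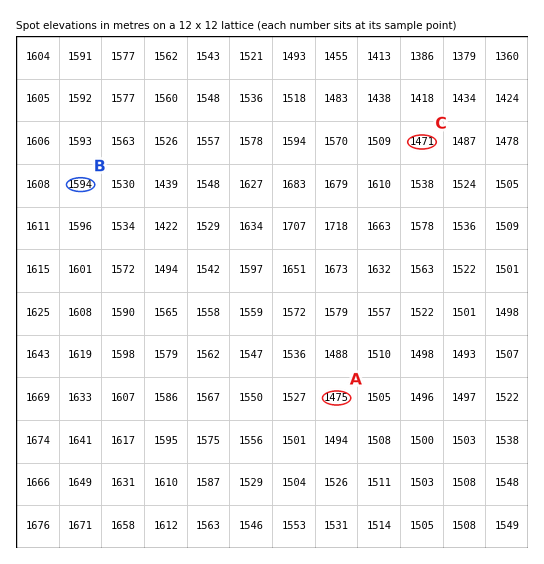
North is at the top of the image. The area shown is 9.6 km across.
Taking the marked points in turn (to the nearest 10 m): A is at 1470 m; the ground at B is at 1590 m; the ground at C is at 1470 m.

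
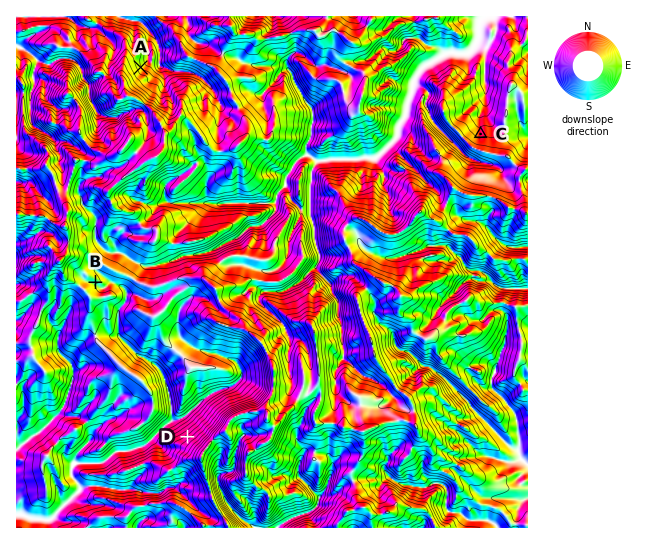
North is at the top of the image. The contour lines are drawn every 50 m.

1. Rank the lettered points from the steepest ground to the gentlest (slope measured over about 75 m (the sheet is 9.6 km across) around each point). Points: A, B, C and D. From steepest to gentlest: D A C B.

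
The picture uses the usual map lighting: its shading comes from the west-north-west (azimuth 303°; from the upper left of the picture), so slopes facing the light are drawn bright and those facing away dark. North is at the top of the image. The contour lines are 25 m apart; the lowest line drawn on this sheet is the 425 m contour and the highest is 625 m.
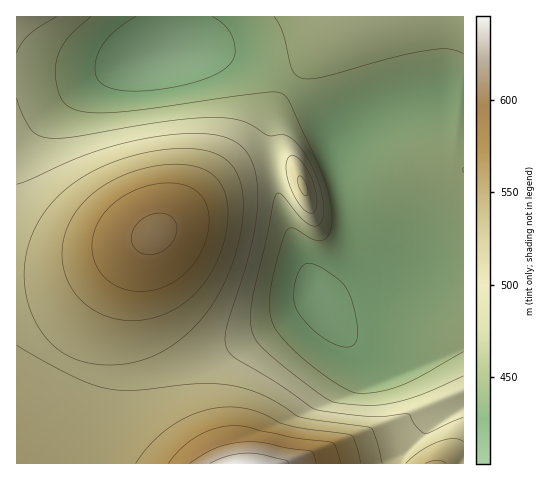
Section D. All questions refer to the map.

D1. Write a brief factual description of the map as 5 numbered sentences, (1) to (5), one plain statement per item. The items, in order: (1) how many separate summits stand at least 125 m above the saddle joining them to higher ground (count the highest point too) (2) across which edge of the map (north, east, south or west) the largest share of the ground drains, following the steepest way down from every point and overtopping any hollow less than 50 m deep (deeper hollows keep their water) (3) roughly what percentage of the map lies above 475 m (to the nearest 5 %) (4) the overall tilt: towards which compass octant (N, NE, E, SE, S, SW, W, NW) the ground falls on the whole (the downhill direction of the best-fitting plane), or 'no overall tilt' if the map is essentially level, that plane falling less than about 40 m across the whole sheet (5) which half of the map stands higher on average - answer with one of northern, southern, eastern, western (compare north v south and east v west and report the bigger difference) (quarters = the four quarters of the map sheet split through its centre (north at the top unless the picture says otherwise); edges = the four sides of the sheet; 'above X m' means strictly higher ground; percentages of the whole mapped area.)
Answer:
(1) Counting only tops that stand 125 m proud, the map has 1 summit.
(2) The largest share of the runoff leaves by the eastern edge.
(3) Ground above 475 m makes up about 50 % of the sheet.
(4) The general tilt is down to the north-east (the land rises towards the south-west).
(5) Taken as a whole, the western half is higher than the eastern.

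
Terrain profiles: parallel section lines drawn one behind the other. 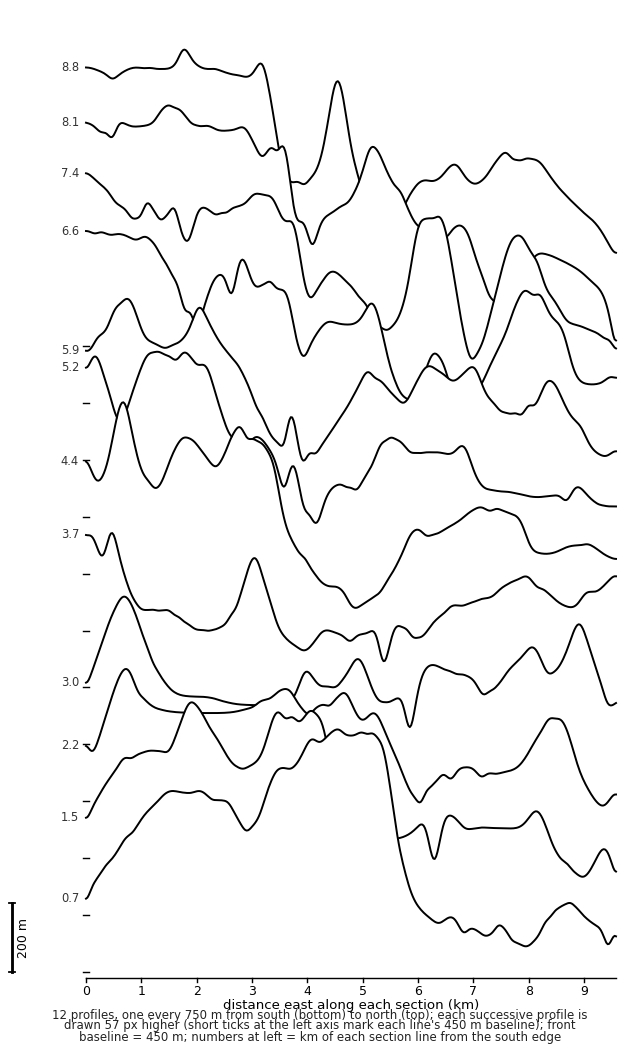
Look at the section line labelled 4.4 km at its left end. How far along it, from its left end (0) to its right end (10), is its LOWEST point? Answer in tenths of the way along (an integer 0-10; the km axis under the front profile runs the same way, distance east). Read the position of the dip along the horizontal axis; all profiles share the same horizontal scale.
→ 5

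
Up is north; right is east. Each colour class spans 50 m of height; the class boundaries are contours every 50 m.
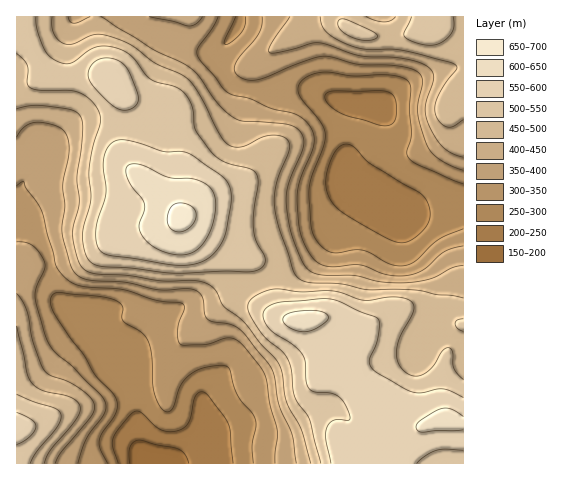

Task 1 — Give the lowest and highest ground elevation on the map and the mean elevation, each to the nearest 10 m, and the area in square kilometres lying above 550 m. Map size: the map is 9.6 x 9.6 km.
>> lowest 170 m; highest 660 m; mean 420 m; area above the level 14.9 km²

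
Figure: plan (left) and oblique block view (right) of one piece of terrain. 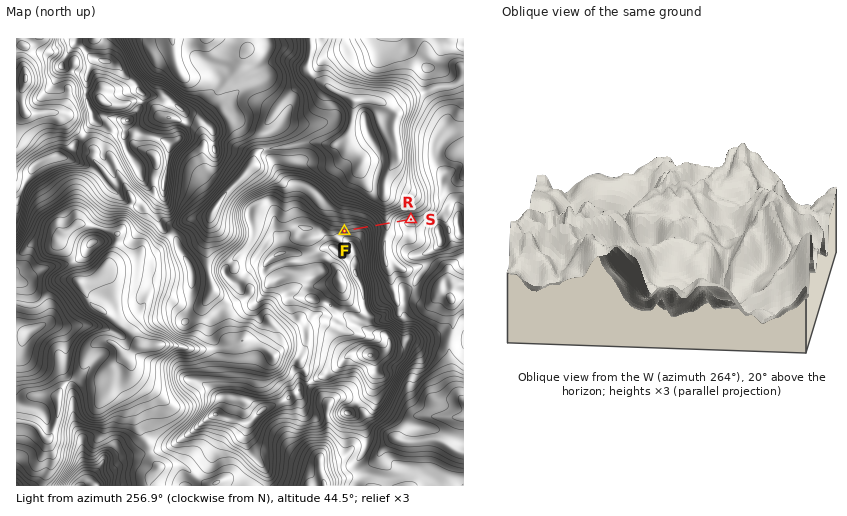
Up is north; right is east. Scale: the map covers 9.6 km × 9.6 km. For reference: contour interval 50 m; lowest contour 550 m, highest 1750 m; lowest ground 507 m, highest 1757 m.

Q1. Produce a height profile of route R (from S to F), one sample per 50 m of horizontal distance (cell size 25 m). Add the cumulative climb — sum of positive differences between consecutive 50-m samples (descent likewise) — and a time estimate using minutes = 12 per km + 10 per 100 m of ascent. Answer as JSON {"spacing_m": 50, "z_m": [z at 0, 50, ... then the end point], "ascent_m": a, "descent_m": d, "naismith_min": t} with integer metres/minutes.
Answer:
{"spacing_m": 50, "z_m": [1095, 1099, 1096, 1086, 1070, 1050, 1026, 999, 970, 942, 921, 920, 942, 977, 1018, 1061, 1104, 1148, 1191, 1232, 1268, 1295, 1309, 1314, 1313, 1312, 1312, 1313, 1315, 1317], "ascent_m": 404, "descent_m": 182, "naismith_min": 58}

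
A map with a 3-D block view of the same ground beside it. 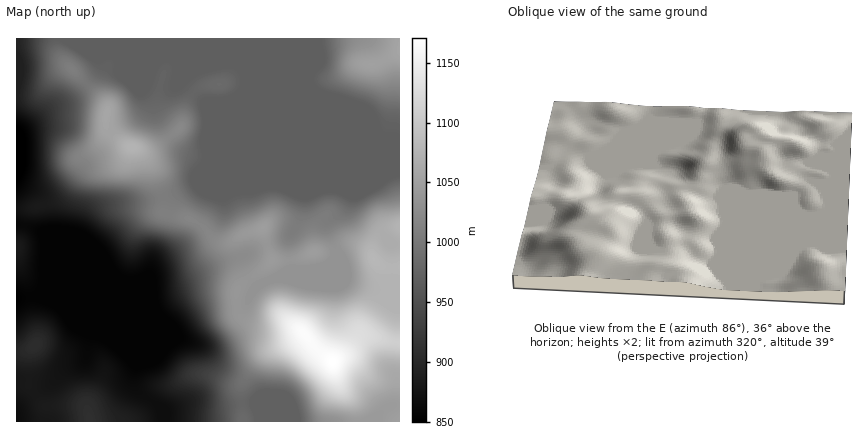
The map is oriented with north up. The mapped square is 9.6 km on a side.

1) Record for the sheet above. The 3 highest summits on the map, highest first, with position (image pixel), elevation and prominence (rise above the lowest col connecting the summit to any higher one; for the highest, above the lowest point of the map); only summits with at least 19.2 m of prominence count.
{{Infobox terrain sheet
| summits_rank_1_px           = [332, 362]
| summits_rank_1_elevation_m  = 1171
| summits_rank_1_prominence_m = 321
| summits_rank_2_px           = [132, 146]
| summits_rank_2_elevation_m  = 1076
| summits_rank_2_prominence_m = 70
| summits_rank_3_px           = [34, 346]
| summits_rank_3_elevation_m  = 907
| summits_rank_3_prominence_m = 26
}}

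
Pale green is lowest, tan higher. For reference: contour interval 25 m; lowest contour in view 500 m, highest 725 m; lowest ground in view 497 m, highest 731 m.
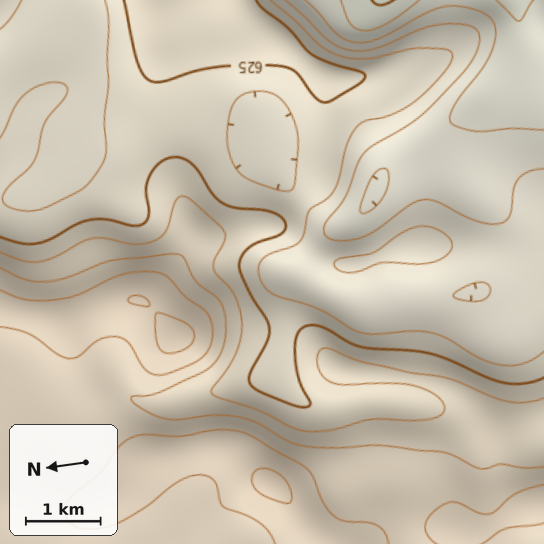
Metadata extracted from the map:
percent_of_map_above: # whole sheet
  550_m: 95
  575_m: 88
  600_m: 68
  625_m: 49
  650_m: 36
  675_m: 27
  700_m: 11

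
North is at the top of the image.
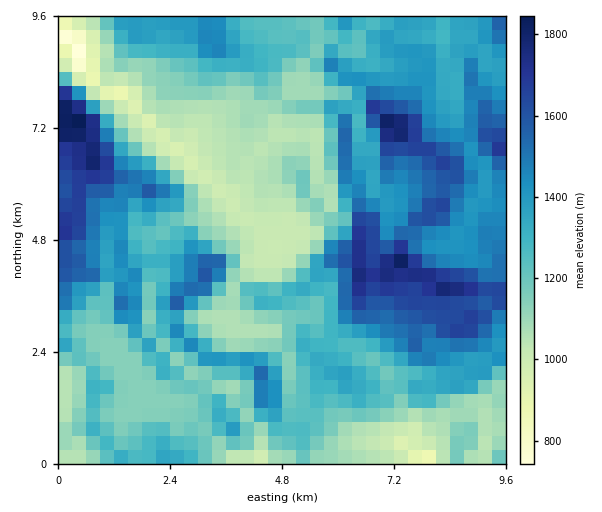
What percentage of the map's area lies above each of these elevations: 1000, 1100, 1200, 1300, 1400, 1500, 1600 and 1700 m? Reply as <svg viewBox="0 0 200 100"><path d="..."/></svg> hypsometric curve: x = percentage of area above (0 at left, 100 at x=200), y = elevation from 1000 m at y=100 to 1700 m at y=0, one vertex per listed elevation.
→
<svg viewBox="0 0 200 100"><path d="M193 100l-38-14-30-15-30-14-30-14-28-14-17-15-13-14"/></svg>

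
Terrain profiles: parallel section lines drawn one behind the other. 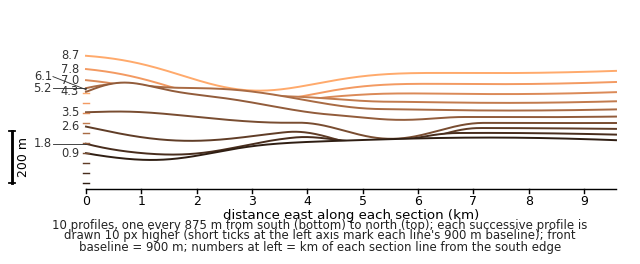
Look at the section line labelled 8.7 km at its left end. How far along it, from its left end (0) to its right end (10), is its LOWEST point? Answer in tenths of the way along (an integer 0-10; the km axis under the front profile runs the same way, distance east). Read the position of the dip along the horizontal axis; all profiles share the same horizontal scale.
3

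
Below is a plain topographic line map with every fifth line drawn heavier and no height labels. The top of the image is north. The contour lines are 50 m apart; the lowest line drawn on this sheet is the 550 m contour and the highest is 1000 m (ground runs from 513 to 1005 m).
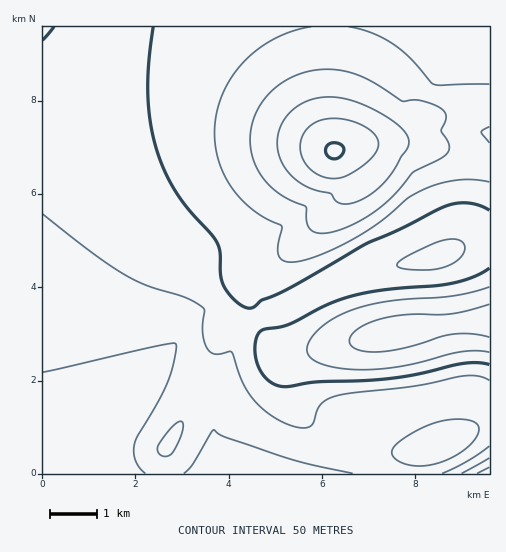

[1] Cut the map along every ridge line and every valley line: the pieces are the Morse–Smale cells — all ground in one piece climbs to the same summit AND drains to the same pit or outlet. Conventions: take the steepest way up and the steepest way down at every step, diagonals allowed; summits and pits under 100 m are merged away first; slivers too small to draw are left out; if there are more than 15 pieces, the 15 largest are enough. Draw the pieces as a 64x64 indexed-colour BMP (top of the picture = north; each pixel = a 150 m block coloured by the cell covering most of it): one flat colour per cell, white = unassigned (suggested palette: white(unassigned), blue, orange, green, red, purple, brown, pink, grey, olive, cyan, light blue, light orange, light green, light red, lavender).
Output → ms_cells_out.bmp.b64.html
<image width="64" height="64" href="data:image/bmp;base64,Qk12CAAAAAAAAHYAAAAoAAAAQAAAAEAAAAABAAQAAAAAAAAIAAATCwAAEwsAABAAAAAAAAAA////ALR3HwAOf/8ALKAsACgn1gC9Z5QAS1aMAMJ34wB/f38AIr28AM++FwDox64AeLv/AIrfmACWmP8A1bDFABERERERERERERERERIiIiIiIiIiIiIzMzMzMzMzMzMzEREREREREREREREREiIiIiIiIiIiIjMzMzMzMzMzMzMRERERERERERERERESIiIiIiIiIiIiMzMzMzMzMzMzMxERERERERERERERESIiIiIiIiIiIiIzMzMzMzMzMzMzERERERERERERERERIiIiIiIiIiIiIiMzMzMzMzMzMzMRERERERERERERERESIiIiIiIiIiIiIzMzMzMzMzMzMxERERERERERERERERIiIiIiIiIiIiIjMzMzMzMzMzMzEREREREREREREREREiIiIiIiIiIiIiIzMzMzMzMzMzMRERERERERERERERESIiIiIiIiIiIiIiMzMzMzMzMzMxEREREREREREREREREiIiIiIiIiIiIiIiIiMzMzMzMzERERERERERERERERESIiIiIiIiIiIiIiIiIiIjMzMzMRERERERERERERERERIiIiIiIiIiIiIiIiIiIiIiIiIhEREREREREREREREREiIiIiIiIiIiIiIiIiIiIiIiIiERERERERERERERERESIiIiIiIiIiIiIiIiIiIiIiIiIREREREREREREREREREiIiIiIiIiIiIiIiIiIiIiIiIhERERERERERERERERESIiIiIiIiIiIiIiIiIiIiIiIiERERERERERERERERERIiIiIiIiIiIiIiIiIiIiIiIiIREREREREREREREREREiIiIiIiIiIiIiIiIiIiIiIiIhERERERERERERERERESIiIiIiIiIiIiIiIiIiIiIiIiERERERERERERERERERIiIiIiIiIiIiIiIiIiIiIiIiIRERERERERERERERERESIiIiIiIiIiIiIiIiIiIiIiIhEREREREREREREREREREiIiIiIiIiIiIiIiIiIiIiIiERERERERERERERERERERESIiIiIiIiIiIiIiIiIiIiIRERERERERERERERERERERESIiIiIiIiIiIiIiIiIiIhERERERERERERERERERERERESIiIiIiIiIiIiIiIiIiERERERERERERERERERERERERESIiIiIiIiIiIiIiIiIREREREREREREREREREREREREREiIiIiIiIiIiIiIiIhEREREREREREREREREREREREREREiIiIiIiIiIiIiIiERERERERERERERERERERERERERERERIiIiIiIiIiIiIRERERERERERERERERERERERERERERERESIiIiIiIiIhERERERERERERERERERERERERERERERERERESIiIiIiEREREREREREREREREREREREREREREREREREREREiIiIREREREREREREREREREREREREREREREREREREREREiIhERERERERERERERERERERERERERERERERERERERERERERERERERERERERERERERERERERERERERERERERERERERERERERERERERERERERERERERERERERERERERERERERERERERERERERERERERERERERERERERERERERERERERERERERERERERERERERERERERERERERERERERERERERERERERERERERERERERERERERERERERERERERERERERERERERERERERERERERERERERERERERERERERERERERERERERERERERERERERERERERERERERERERERERERERERERERERERERERERERERERERERERERERERERERERERERERERERERERERERERERERERERERERERERERERERERERERERERERERERERERERERERERERERERERERERERERERERERERERERERERERERERERERERERERERERERERERERERERERERERERERERERERERERERERERERERERERERERERERERERERERERERERERERERERERERERERERERERERERERERERERERERERERERERERERERERERERERERERERERERERERERERERERERERERERERERERERERERERERERERERERERERERERERERERERERERERERERERERERERERERERERERERERERERERERERERERERERERERERERERERERERERERERERERERERERERERERERERERERERERERERERERERERERERERERERERERERERERERERERERERERERERERERERERERERERERERERERERERERERERERERERERERERERERERERERERERERERERERERERERERERERERERERERERERERERERERERERERERERERERERERERERERERERERERERERERERERERERERERERERERERERERERERERERERERERERERERERERERERERERERERERERERERERERERERERERERERERERERERERERERERERERERERERERERERERERERERERERERERERERERERERERERERERERERERERERERERERERERERERERERERERERERERERERERERERERERERERERERERERERERERERERERERERERERERERERERERERERERERERERERERERERERERERERERERERERERERERERERERERERERERERERERERERERERERERERERERERERERERERERERER"/>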